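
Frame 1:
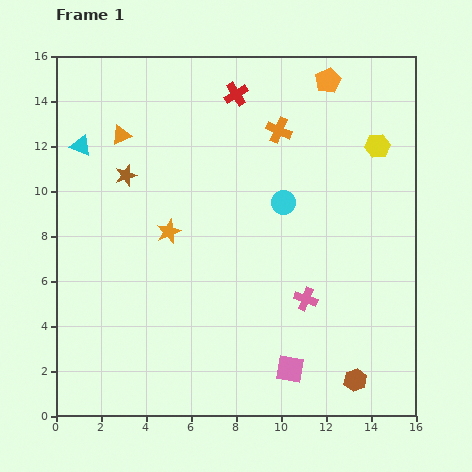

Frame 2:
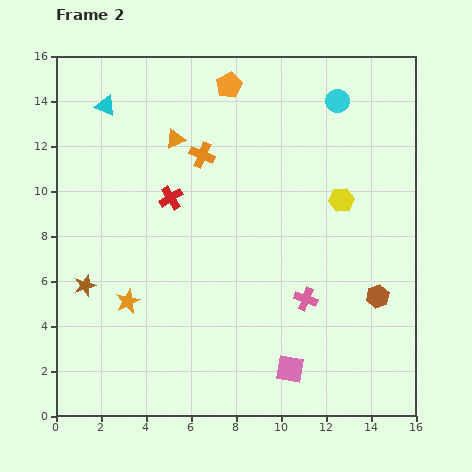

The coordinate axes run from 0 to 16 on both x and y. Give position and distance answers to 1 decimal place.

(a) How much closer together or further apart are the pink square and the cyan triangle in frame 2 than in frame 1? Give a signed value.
+0.7

Distance in frame 1: 13.6. Distance in frame 2: 14.3.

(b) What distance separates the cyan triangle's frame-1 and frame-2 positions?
2.1

The cyan triangle moved from (1.1, 12.0) to (2.2, 13.8), a distance of √(1.1² + 1.8²) ≈ 2.1.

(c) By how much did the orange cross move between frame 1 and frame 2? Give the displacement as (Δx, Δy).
(-3.4, -1.1)

The orange cross was at (9.9, 12.7) in frame 1 and (6.5, 11.6) in frame 2.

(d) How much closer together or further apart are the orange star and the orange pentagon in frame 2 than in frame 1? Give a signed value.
+0.8

Distance in frame 1: 9.8. Distance in frame 2: 10.6.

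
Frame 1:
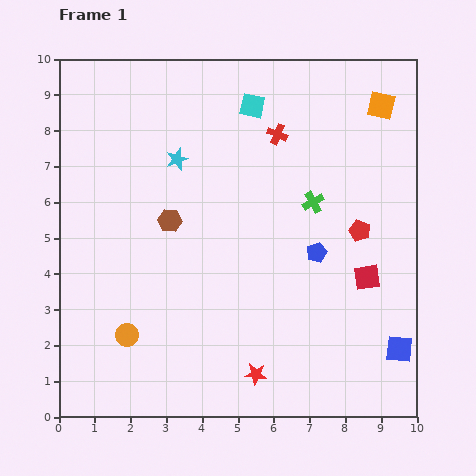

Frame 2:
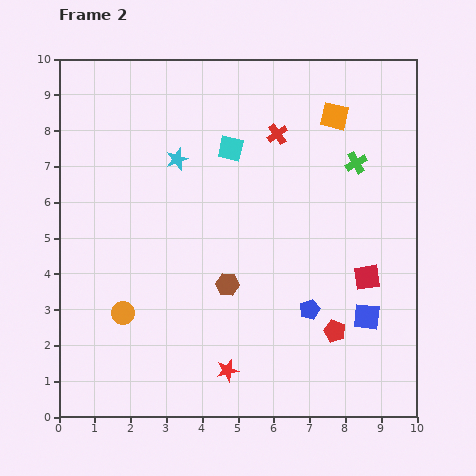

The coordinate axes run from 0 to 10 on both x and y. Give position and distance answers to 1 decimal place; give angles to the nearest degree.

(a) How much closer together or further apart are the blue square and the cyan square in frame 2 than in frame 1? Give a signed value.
-1.9

Distance in frame 1: 7.9. Distance in frame 2: 6.0.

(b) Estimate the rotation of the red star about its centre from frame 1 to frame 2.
19° counter-clockwise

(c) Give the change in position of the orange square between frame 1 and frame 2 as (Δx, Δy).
(-1.3, -0.3)

The orange square was at (9.0, 8.7) in frame 1 and (7.7, 8.4) in frame 2.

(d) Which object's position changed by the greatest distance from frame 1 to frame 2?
the red pentagon

(moved 2.9; next 2.4)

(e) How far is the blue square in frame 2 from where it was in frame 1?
1.3

The blue square moved from (9.5, 1.9) to (8.6, 2.8), a distance of √(0.9² + 0.9²) ≈ 1.3.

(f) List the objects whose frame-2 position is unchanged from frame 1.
the red cross, the red square, the cyan star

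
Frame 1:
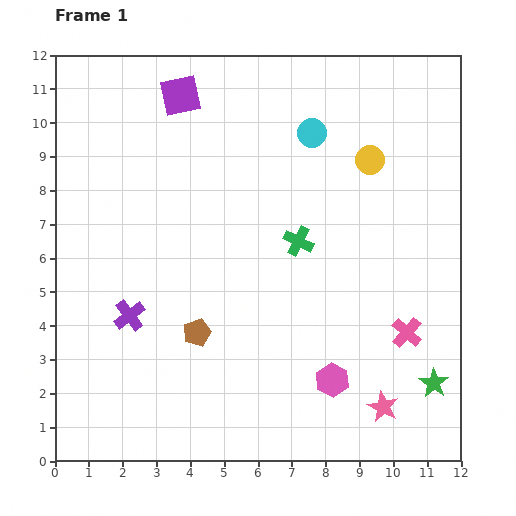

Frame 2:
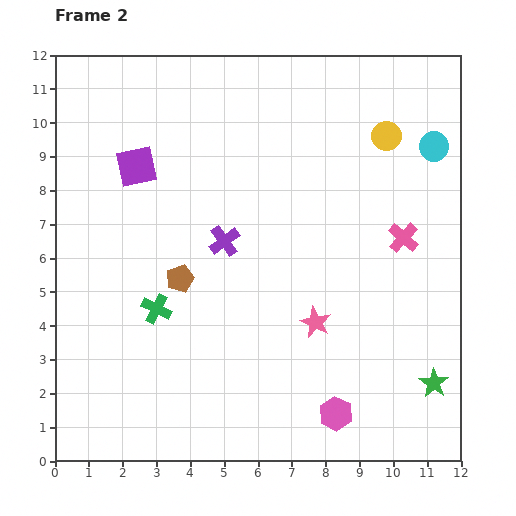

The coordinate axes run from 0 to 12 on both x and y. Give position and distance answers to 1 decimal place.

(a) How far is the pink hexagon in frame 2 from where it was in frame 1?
1.0

The pink hexagon moved from (8.2, 2.4) to (8.3, 1.4), a distance of √(0.1² + 1.0²) ≈ 1.0.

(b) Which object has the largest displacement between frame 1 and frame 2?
the green cross

(moved 4.7; next 3.6)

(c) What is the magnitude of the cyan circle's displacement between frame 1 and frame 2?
3.6

The cyan circle moved from (7.6, 9.7) to (11.2, 9.3), a distance of √(3.6² + 0.4²) ≈ 3.6.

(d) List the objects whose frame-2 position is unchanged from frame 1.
the green star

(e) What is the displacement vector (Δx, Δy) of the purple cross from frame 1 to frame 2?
(2.8, 2.2)

The purple cross was at (2.2, 4.3) in frame 1 and (5.0, 6.5) in frame 2.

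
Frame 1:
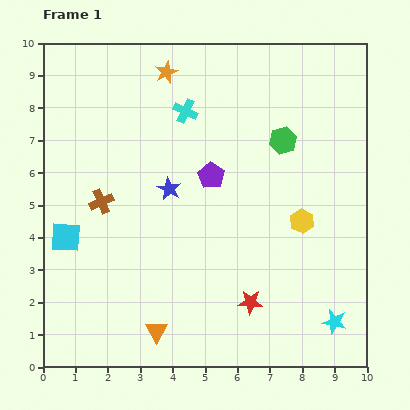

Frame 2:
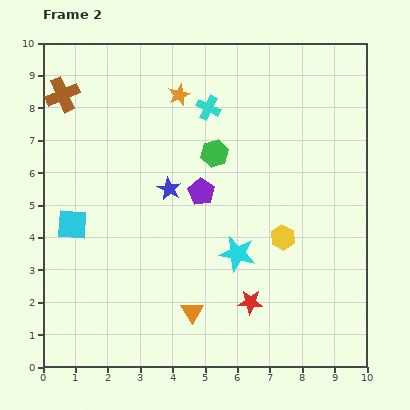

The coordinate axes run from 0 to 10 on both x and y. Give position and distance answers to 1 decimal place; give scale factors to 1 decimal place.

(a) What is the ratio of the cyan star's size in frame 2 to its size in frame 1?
1.5×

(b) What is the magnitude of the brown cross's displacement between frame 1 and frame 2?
3.5

The brown cross moved from (1.8, 5.1) to (0.6, 8.4), a distance of √(1.2² + 3.3²) ≈ 3.5.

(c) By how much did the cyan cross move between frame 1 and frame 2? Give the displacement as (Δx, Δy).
(0.7, 0.1)

The cyan cross was at (4.4, 7.9) in frame 1 and (5.1, 8.0) in frame 2.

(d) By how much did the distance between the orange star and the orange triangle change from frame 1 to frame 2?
-1.3

Distance in frame 1: 8.0. Distance in frame 2: 6.7.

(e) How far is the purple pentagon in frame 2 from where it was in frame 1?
0.6

The purple pentagon moved from (5.2, 5.9) to (4.9, 5.4), a distance of √(0.3² + 0.5²) ≈ 0.6.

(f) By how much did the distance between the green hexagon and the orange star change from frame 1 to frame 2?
-2.1

Distance in frame 1: 4.2. Distance in frame 2: 2.1.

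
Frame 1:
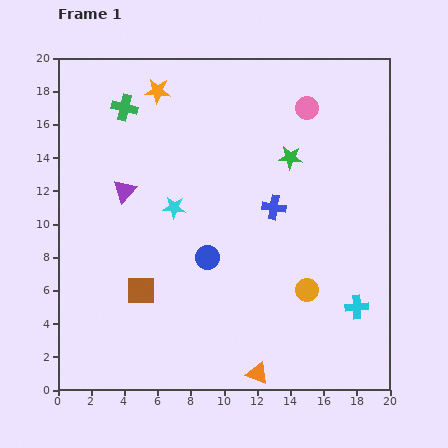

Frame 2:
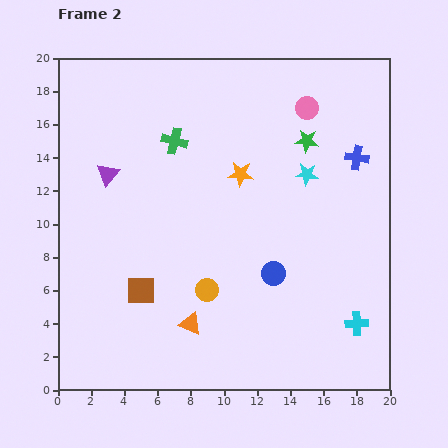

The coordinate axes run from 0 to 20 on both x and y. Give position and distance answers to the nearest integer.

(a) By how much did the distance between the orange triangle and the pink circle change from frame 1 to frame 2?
-1

Distance in frame 1: 16. Distance in frame 2: 15.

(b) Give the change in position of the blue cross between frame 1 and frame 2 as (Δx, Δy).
(5, 3)

The blue cross was at (13, 11) in frame 1 and (18, 14) in frame 2.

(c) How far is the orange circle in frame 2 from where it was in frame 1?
6

The orange circle moved from (15, 6) to (9, 6), a distance of √(6² + 0²) ≈ 6.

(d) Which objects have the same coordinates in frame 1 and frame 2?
the brown square, the pink circle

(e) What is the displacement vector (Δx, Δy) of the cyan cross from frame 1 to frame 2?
(0, -1)

The cyan cross was at (18, 5) in frame 1 and (18, 4) in frame 2.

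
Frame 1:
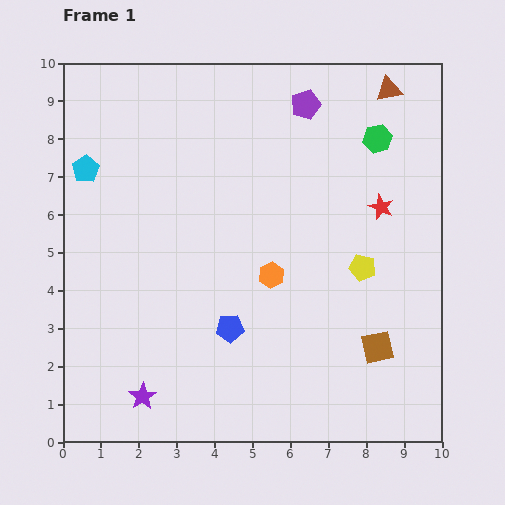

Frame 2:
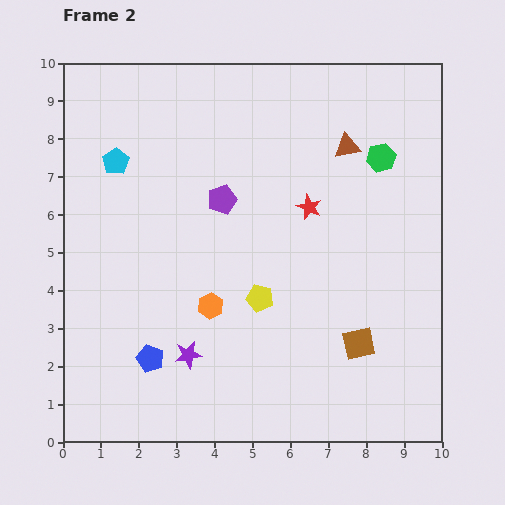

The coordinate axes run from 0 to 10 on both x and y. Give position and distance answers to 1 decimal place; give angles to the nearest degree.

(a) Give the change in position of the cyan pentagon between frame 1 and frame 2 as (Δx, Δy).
(0.8, 0.2)

The cyan pentagon was at (0.6, 7.2) in frame 1 and (1.4, 7.4) in frame 2.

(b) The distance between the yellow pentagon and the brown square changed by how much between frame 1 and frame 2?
+0.8

Distance in frame 1: 2.1. Distance in frame 2: 2.9.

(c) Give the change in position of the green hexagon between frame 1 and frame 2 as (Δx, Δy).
(0.1, -0.5)

The green hexagon was at (8.3, 8.0) in frame 1 and (8.4, 7.5) in frame 2.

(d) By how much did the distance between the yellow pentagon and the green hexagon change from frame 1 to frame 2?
+1.5

Distance in frame 1: 3.4. Distance in frame 2: 4.9.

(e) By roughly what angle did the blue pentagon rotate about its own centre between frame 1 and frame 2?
24° clockwise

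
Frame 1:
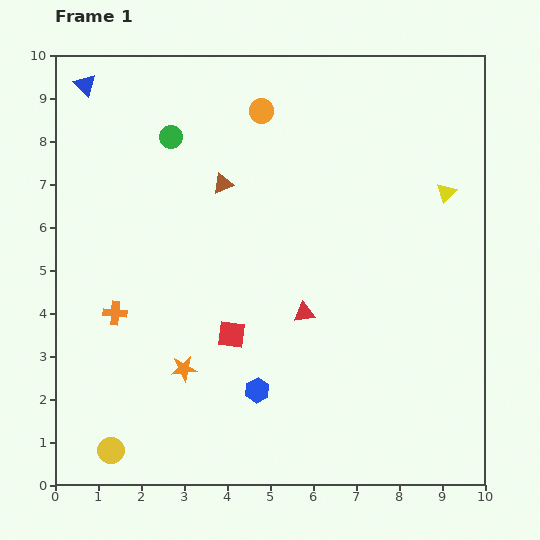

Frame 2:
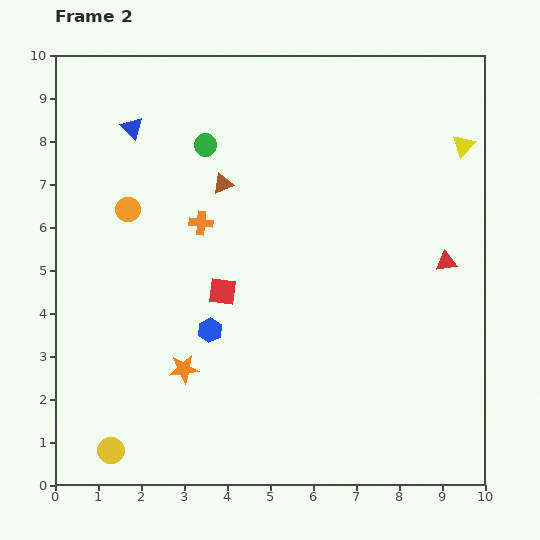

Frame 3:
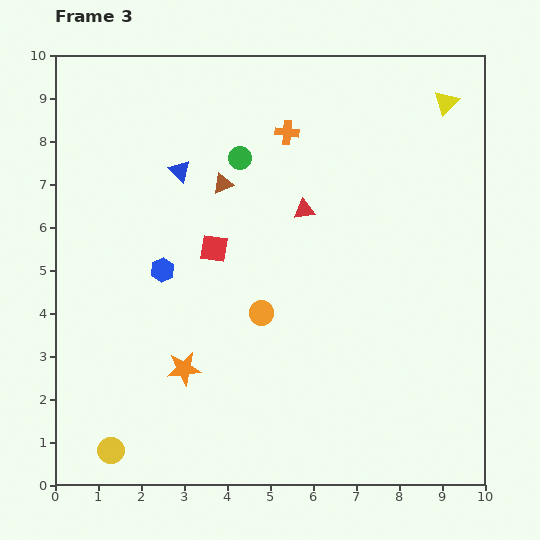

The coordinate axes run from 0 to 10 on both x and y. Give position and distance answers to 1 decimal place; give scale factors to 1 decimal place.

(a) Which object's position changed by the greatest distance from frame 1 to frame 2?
the orange circle

(moved 3.9; next 3.5)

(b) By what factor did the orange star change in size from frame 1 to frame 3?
1.3×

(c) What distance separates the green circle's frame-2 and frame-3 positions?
0.9

The green circle moved from (3.5, 7.9) to (4.3, 7.6), a distance of √(0.8² + 0.3²) ≈ 0.9.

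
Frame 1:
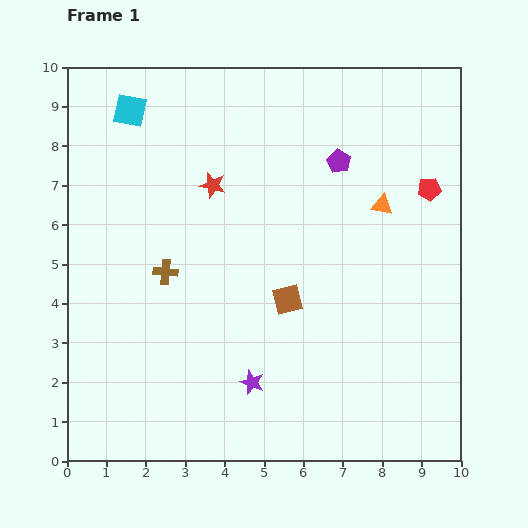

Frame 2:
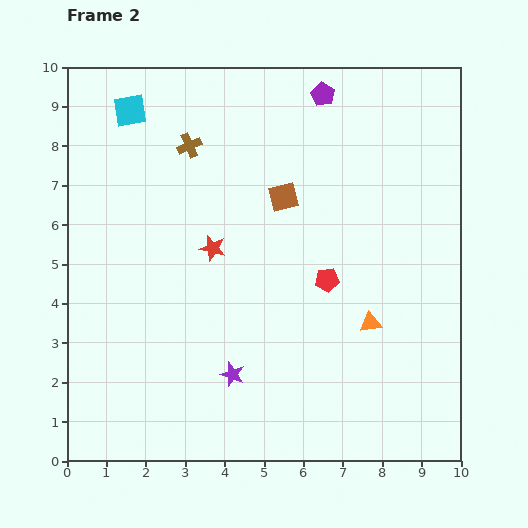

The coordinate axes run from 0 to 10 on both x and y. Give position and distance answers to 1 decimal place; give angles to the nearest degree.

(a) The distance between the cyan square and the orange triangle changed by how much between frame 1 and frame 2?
+1.3

Distance in frame 1: 6.8. Distance in frame 2: 8.1.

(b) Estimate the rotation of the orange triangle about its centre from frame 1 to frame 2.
18° counter-clockwise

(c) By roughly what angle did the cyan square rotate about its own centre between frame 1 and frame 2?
21° counter-clockwise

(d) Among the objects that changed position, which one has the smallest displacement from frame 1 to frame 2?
the purple star

(moved 0.5)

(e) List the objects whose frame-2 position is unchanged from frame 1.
the cyan square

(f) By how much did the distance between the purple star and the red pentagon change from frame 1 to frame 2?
-3.3

Distance in frame 1: 6.7. Distance in frame 2: 3.4.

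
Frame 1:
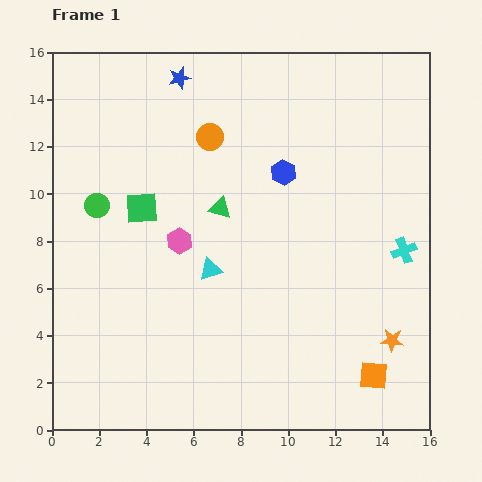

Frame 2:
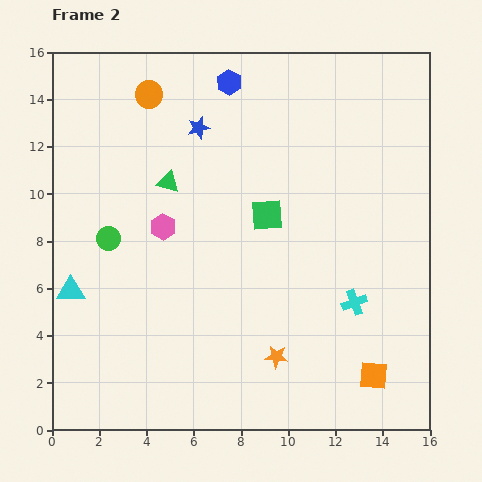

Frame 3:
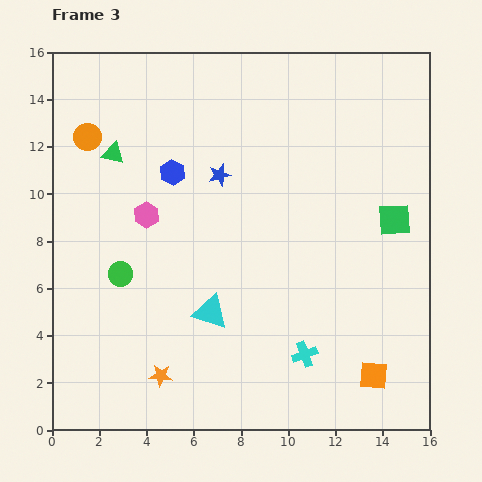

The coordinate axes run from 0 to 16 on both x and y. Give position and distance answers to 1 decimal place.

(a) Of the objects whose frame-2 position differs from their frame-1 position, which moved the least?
the pink hexagon

(moved 0.9)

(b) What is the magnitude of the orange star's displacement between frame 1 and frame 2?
4.9

The orange star moved from (14.4, 3.8) to (9.5, 3.1), a distance of √(4.9² + 0.7²) ≈ 4.9.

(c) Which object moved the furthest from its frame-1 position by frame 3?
the green square

(moved 10.7; next 9.9)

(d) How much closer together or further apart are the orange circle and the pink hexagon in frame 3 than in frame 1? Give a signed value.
-0.5

Distance in frame 1: 4.6. Distance in frame 3: 4.1.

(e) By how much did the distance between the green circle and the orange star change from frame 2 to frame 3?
-4.1

Distance in frame 2: 8.7. Distance in frame 3: 4.6.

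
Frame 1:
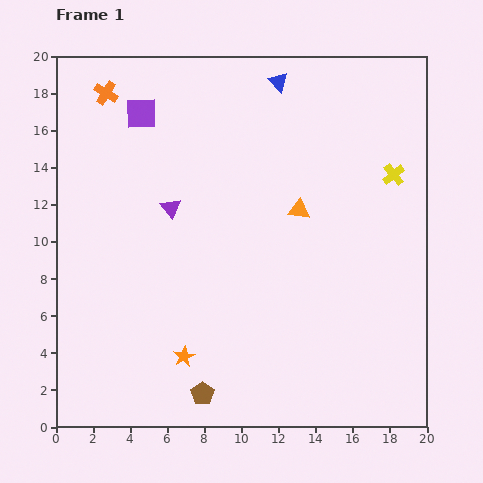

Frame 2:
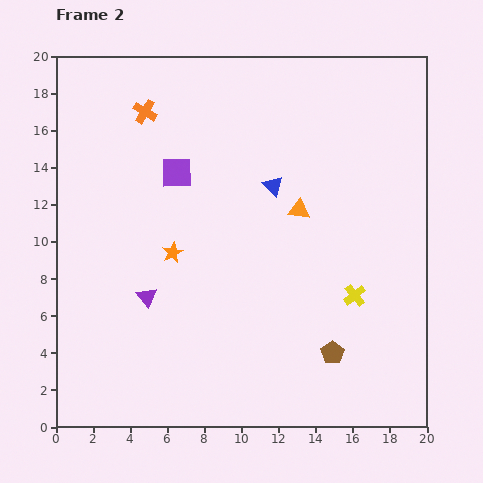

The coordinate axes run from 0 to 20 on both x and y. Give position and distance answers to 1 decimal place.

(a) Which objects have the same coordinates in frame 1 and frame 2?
the orange triangle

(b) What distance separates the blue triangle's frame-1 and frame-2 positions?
5.6

The blue triangle moved from (12.0, 18.6) to (11.7, 13.0), a distance of √(0.3² + 5.6²) ≈ 5.6.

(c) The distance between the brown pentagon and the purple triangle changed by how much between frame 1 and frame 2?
+0.3

Distance in frame 1: 10.1. Distance in frame 2: 10.4.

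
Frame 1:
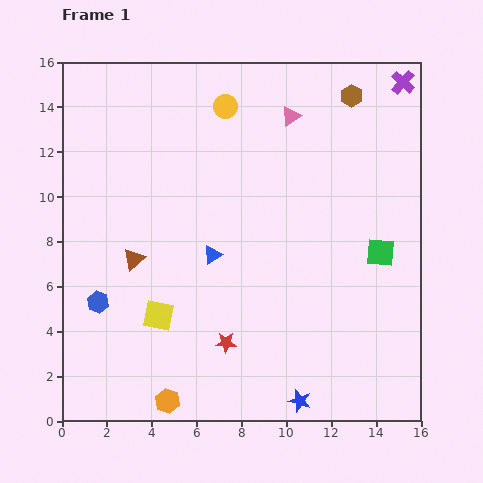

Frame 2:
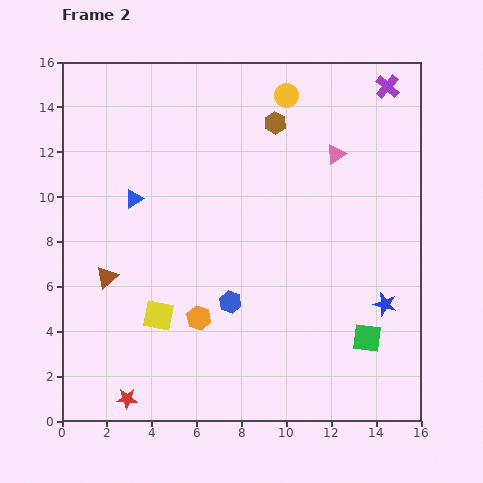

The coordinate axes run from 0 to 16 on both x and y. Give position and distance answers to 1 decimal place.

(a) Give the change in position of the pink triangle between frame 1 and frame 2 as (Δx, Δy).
(2.0, -1.7)

The pink triangle was at (10.2, 13.6) in frame 1 and (12.2, 11.9) in frame 2.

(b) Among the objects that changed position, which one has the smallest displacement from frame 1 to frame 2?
the purple cross

(moved 0.7)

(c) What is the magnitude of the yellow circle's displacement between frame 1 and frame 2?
2.7

The yellow circle moved from (7.3, 14.0) to (10.0, 14.5), a distance of √(2.7² + 0.5²) ≈ 2.7.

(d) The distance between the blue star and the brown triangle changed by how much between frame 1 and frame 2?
+2.8

Distance in frame 1: 9.7. Distance in frame 2: 12.5.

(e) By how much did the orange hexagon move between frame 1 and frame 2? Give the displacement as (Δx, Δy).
(1.4, 3.7)

The orange hexagon was at (4.7, 0.9) in frame 1 and (6.1, 4.6) in frame 2.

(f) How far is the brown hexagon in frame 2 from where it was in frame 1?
3.6

The brown hexagon moved from (12.9, 14.5) to (9.5, 13.3), a distance of √(3.4² + 1.2²) ≈ 3.6.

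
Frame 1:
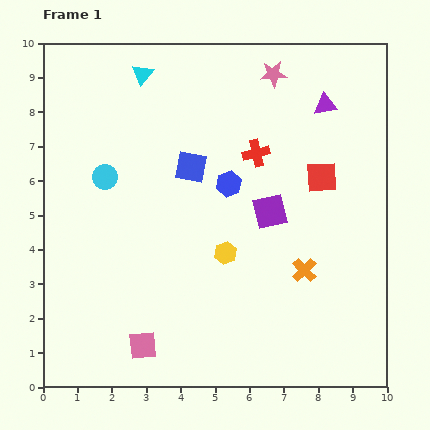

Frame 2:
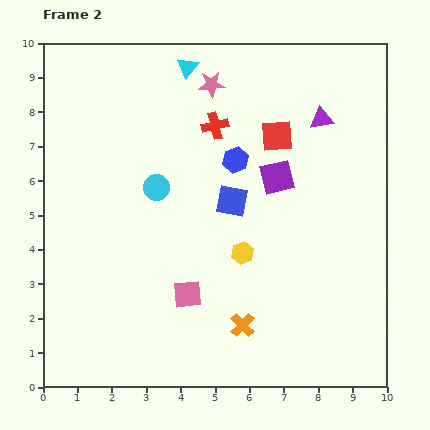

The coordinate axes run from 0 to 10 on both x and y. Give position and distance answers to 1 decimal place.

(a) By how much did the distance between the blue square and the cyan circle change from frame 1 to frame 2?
-0.3

Distance in frame 1: 2.5. Distance in frame 2: 2.2.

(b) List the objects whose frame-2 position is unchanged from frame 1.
none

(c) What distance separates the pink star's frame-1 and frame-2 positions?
1.8

The pink star moved from (6.7, 9.1) to (4.9, 8.8), a distance of √(1.8² + 0.3²) ≈ 1.8.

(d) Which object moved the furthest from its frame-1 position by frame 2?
the orange cross

(moved 2.4; next 2.0)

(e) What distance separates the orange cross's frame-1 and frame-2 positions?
2.4

The orange cross moved from (7.6, 3.4) to (5.8, 1.8), a distance of √(1.8² + 1.6²) ≈ 2.4.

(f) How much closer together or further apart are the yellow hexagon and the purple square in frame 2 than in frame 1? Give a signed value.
+0.6

Distance in frame 1: 1.8. Distance in frame 2: 2.4.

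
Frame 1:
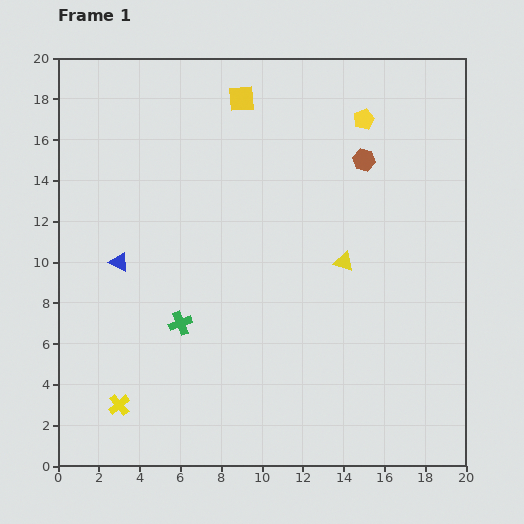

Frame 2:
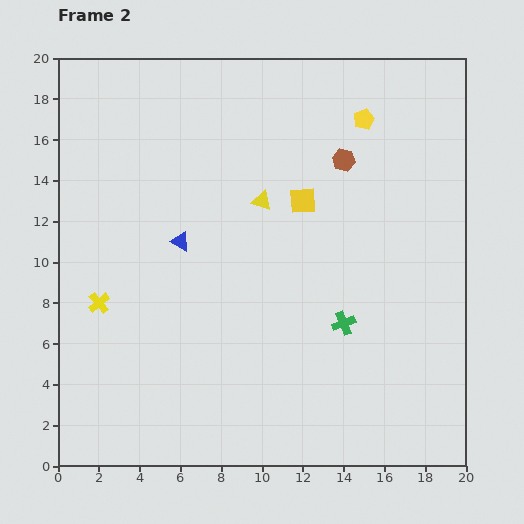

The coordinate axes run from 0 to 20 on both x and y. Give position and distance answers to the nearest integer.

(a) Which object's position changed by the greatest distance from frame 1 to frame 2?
the green cross

(moved 8; next 6)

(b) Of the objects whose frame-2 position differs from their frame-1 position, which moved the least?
the brown hexagon

(moved 1)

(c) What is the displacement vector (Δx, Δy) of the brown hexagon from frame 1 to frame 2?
(-1, 0)

The brown hexagon was at (15, 15) in frame 1 and (14, 15) in frame 2.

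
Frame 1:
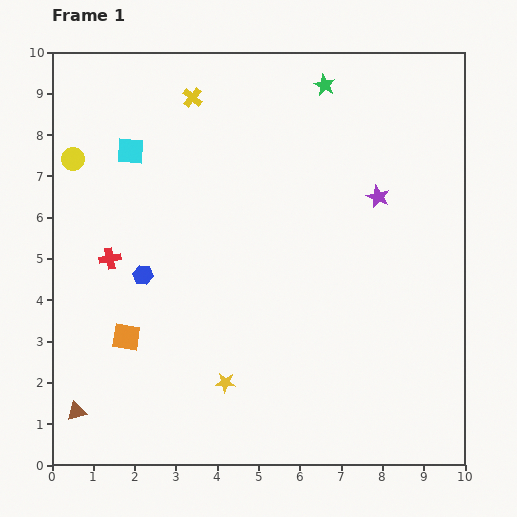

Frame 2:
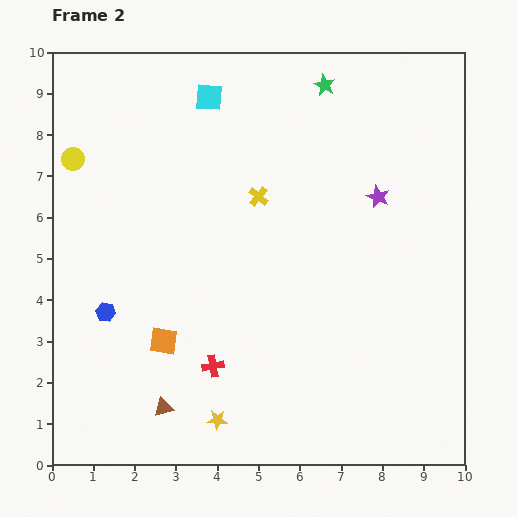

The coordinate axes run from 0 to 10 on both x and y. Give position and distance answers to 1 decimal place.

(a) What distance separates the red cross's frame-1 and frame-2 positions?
3.6

The red cross moved from (1.4, 5.0) to (3.9, 2.4), a distance of √(2.5² + 2.6²) ≈ 3.6.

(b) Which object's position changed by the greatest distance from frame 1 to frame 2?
the red cross

(moved 3.6; next 2.9)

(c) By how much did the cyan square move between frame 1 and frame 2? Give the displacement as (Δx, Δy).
(1.9, 1.3)

The cyan square was at (1.9, 7.6) in frame 1 and (3.8, 8.9) in frame 2.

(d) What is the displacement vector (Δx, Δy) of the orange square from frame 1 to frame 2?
(0.9, -0.1)

The orange square was at (1.8, 3.1) in frame 1 and (2.7, 3.0) in frame 2.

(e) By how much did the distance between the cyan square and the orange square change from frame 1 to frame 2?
+1.5

Distance in frame 1: 4.5. Distance in frame 2: 6.0.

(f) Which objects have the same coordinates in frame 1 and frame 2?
the green star, the yellow circle, the purple star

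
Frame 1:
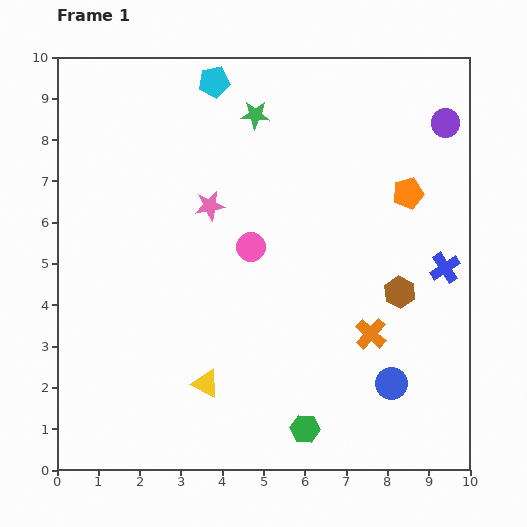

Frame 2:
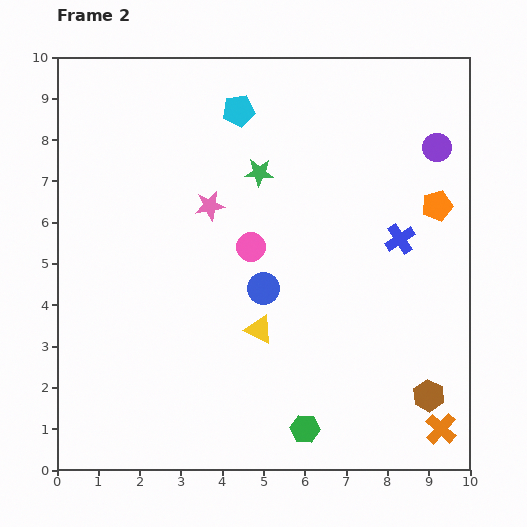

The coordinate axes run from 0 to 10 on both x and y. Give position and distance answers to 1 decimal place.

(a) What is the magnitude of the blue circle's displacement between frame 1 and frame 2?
3.9

The blue circle moved from (8.1, 2.1) to (5.0, 4.4), a distance of √(3.1² + 2.3²) ≈ 3.9.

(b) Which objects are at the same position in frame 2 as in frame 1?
the pink star, the green hexagon, the pink circle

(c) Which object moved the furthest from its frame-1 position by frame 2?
the blue circle

(moved 3.9; next 2.9)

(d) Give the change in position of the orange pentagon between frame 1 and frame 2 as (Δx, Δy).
(0.7, -0.3)

The orange pentagon was at (8.5, 6.7) in frame 1 and (9.2, 6.4) in frame 2.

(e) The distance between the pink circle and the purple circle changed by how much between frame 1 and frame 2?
-0.5

Distance in frame 1: 5.6. Distance in frame 2: 5.1.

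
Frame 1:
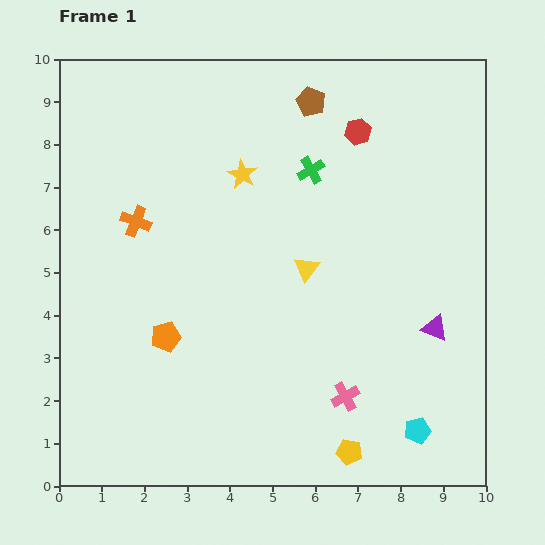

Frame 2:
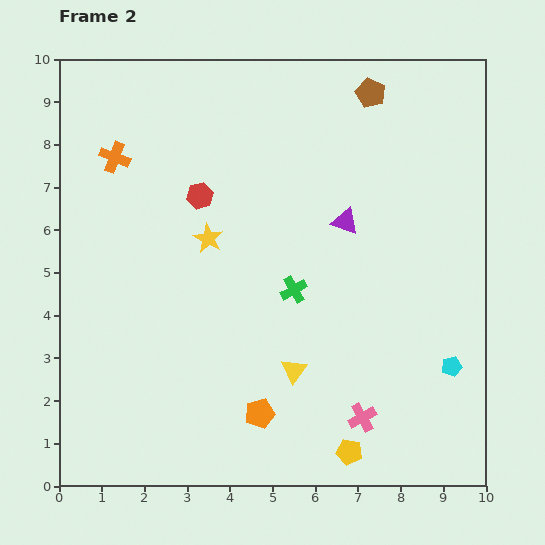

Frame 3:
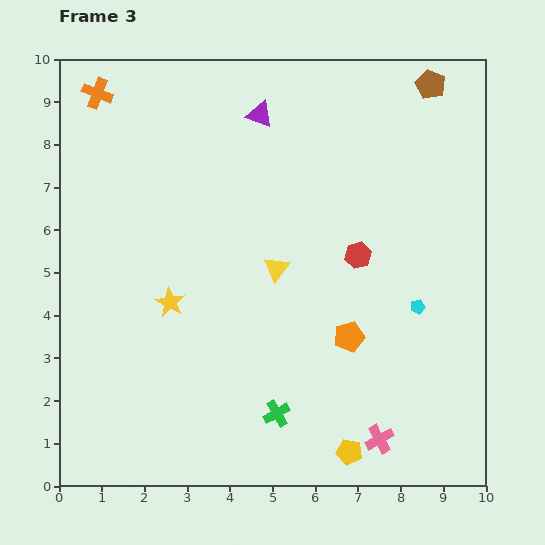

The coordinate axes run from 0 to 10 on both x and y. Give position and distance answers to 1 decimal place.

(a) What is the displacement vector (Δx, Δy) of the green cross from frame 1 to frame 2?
(-0.4, -2.8)

The green cross was at (5.9, 7.4) in frame 1 and (5.5, 4.6) in frame 2.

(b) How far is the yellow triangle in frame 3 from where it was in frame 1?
0.7

The yellow triangle moved from (5.8, 5.1) to (5.1, 5.1), a distance of √(0.7² + 0.0²) ≈ 0.7.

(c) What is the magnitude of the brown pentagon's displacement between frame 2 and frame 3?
1.4

The brown pentagon moved from (7.3, 9.2) to (8.7, 9.4), a distance of √(1.4² + 0.2²) ≈ 1.4.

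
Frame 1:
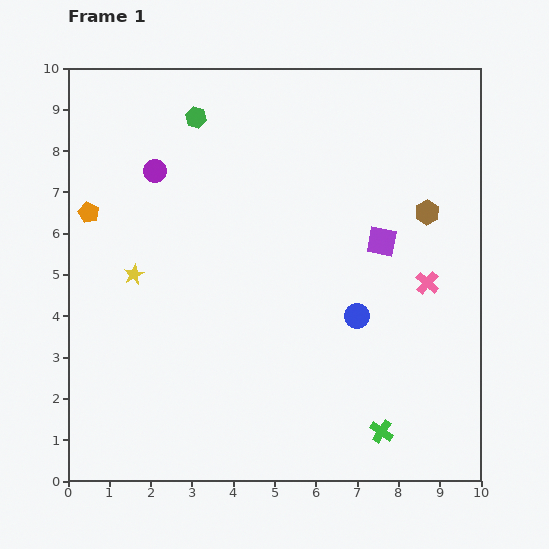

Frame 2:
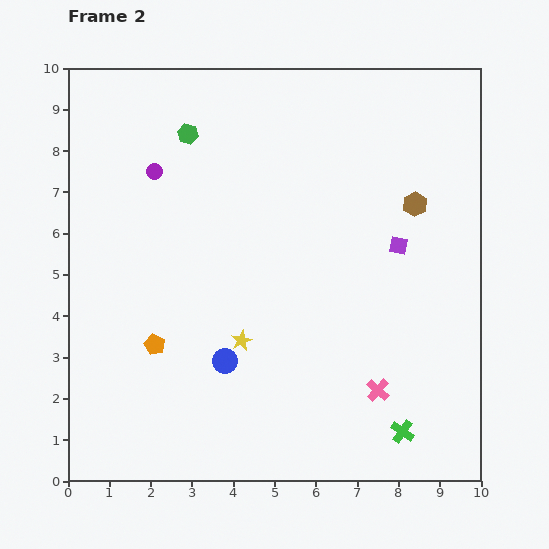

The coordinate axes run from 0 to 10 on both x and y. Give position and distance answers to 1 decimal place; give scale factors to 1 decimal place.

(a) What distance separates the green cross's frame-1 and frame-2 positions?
0.5

The green cross moved from (7.6, 1.2) to (8.1, 1.2), a distance of √(0.5² + 0.0²) ≈ 0.5.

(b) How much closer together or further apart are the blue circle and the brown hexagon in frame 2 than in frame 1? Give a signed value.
+3.0

Distance in frame 1: 3.0. Distance in frame 2: 6.0.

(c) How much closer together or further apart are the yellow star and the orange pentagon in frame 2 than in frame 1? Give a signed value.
+0.2

Distance in frame 1: 1.9. Distance in frame 2: 2.1.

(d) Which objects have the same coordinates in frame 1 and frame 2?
the purple circle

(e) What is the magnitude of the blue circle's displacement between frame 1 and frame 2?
3.4

The blue circle moved from (7.0, 4.0) to (3.8, 2.9), a distance of √(3.2² + 1.1²) ≈ 3.4.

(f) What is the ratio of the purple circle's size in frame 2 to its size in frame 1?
0.7×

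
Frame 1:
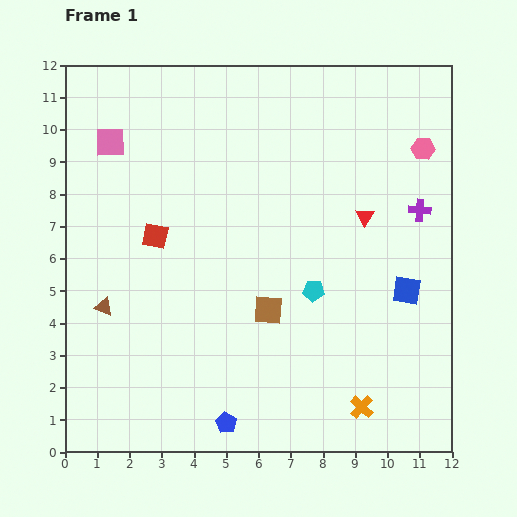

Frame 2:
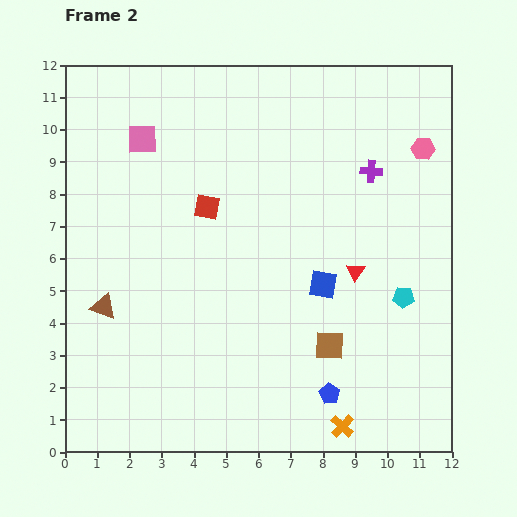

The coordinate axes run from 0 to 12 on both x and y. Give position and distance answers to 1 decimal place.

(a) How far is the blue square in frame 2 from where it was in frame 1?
2.6

The blue square moved from (10.6, 5.0) to (8.0, 5.2), a distance of √(2.6² + 0.2²) ≈ 2.6.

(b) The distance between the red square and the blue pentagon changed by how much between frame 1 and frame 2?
+0.7

Distance in frame 1: 6.2. Distance in frame 2: 6.9.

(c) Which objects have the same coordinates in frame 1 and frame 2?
the brown triangle, the pink hexagon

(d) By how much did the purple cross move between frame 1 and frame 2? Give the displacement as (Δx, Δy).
(-1.5, 1.2)

The purple cross was at (11.0, 7.5) in frame 1 and (9.5, 8.7) in frame 2.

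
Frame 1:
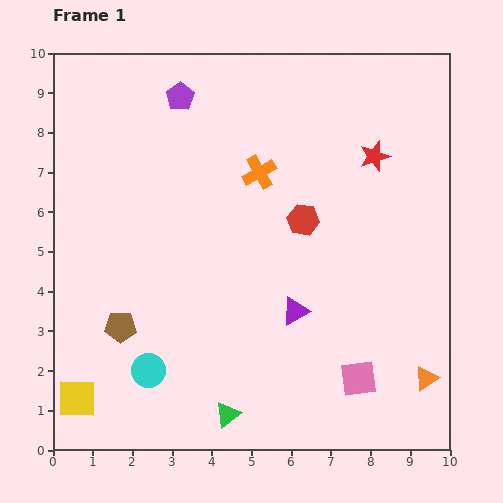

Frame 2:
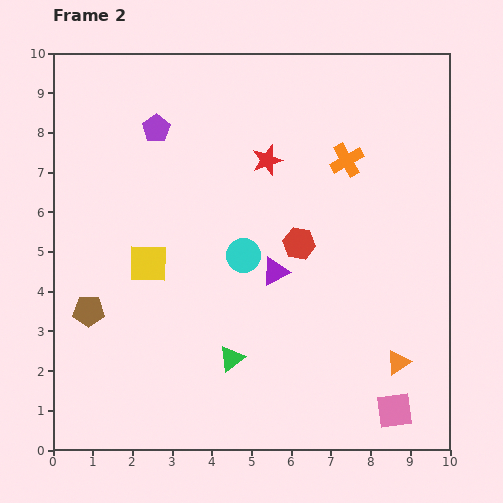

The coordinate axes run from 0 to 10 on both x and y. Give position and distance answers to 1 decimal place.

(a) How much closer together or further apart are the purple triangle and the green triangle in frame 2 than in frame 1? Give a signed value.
-0.6

Distance in frame 1: 3.1. Distance in frame 2: 2.5.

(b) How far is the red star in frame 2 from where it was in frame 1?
2.7

The red star moved from (8.1, 7.4) to (5.4, 7.3), a distance of √(2.7² + 0.1²) ≈ 2.7.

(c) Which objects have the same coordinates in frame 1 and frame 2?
none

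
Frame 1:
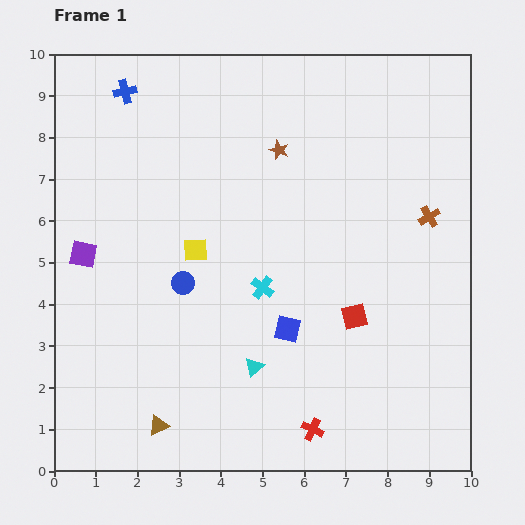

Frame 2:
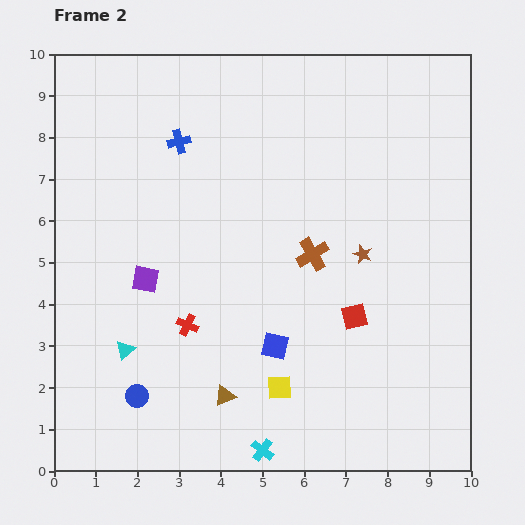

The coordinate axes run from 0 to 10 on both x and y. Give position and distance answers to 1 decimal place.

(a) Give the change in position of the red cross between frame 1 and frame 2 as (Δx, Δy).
(-3.0, 2.5)

The red cross was at (6.2, 1.0) in frame 1 and (3.2, 3.5) in frame 2.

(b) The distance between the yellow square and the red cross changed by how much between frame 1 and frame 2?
-2.4

Distance in frame 1: 5.1. Distance in frame 2: 2.7.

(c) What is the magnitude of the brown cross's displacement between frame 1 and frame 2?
2.9

The brown cross moved from (9.0, 6.1) to (6.2, 5.2), a distance of √(2.8² + 0.9²) ≈ 2.9.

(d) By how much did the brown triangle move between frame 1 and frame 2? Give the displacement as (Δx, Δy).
(1.6, 0.7)

The brown triangle was at (2.5, 1.1) in frame 1 and (4.1, 1.8) in frame 2.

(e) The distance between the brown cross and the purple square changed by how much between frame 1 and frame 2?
-4.3

Distance in frame 1: 8.3. Distance in frame 2: 4.0.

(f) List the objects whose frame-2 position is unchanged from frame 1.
the red square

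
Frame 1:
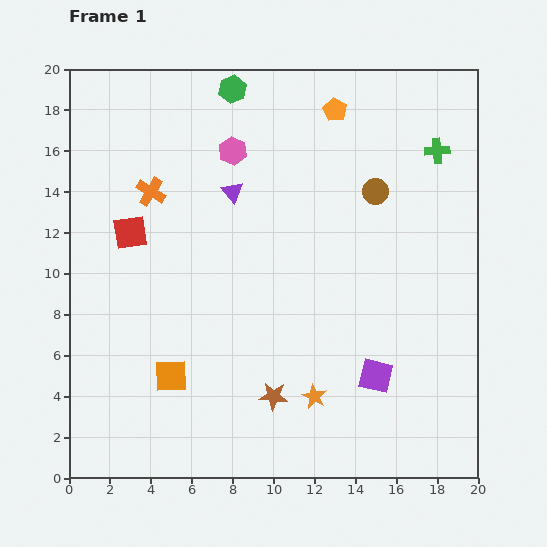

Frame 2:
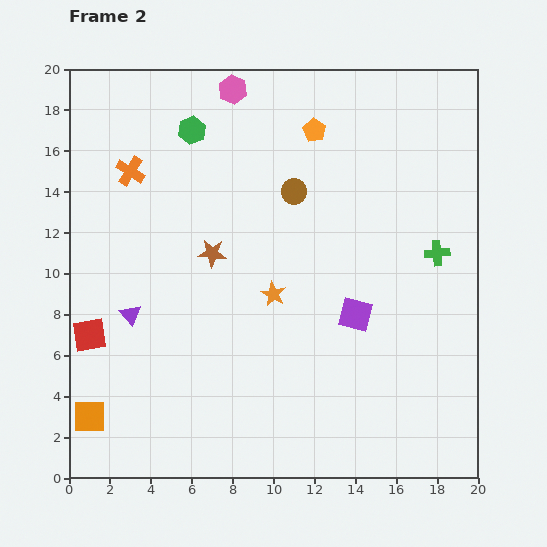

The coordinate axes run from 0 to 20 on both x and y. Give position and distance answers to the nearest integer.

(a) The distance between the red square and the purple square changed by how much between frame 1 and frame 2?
-1

Distance in frame 1: 14. Distance in frame 2: 13.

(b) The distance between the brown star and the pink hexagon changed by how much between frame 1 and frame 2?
-4

Distance in frame 1: 12. Distance in frame 2: 8.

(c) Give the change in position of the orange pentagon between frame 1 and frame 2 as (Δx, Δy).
(-1, -1)

The orange pentagon was at (13, 18) in frame 1 and (12, 17) in frame 2.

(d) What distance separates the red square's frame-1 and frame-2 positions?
5

The red square moved from (3, 12) to (1, 7), a distance of √(2² + 5²) ≈ 5.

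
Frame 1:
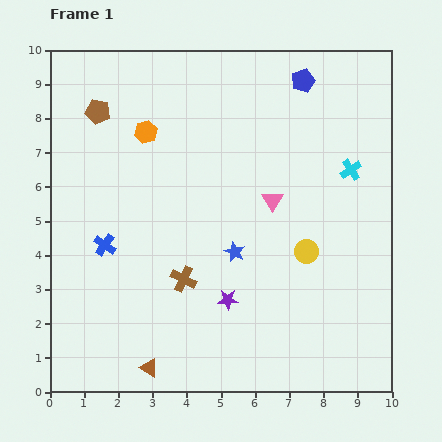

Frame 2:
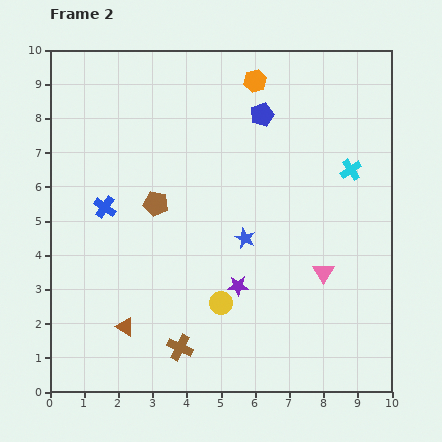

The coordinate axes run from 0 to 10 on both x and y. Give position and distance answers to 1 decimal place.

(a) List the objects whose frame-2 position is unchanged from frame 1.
the cyan cross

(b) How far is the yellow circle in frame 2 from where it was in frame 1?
2.9

The yellow circle moved from (7.5, 4.1) to (5.0, 2.6), a distance of √(2.5² + 1.5²) ≈ 2.9.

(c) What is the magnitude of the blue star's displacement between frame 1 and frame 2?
0.5

The blue star moved from (5.4, 4.1) to (5.7, 4.5), a distance of √(0.3² + 0.4²) ≈ 0.5.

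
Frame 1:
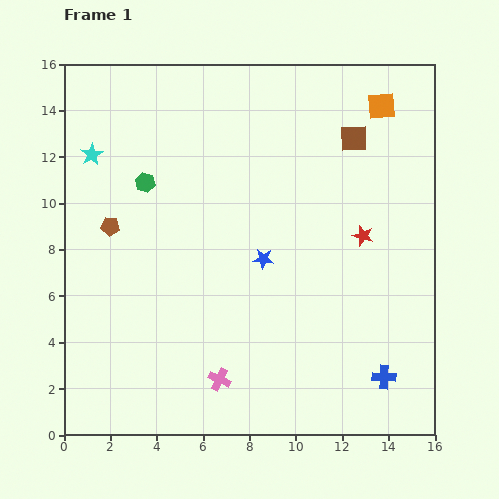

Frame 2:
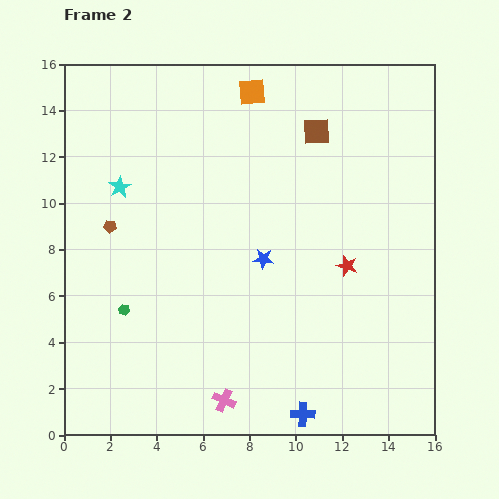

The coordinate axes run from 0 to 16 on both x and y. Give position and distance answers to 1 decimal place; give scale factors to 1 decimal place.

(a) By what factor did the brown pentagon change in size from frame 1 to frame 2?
0.7×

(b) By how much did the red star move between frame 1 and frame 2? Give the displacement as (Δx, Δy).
(-0.7, -1.3)

The red star was at (12.9, 8.6) in frame 1 and (12.2, 7.3) in frame 2.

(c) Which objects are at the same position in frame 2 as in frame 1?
the blue star, the brown pentagon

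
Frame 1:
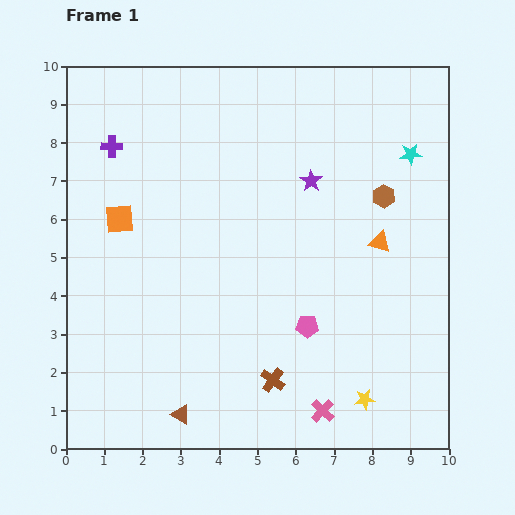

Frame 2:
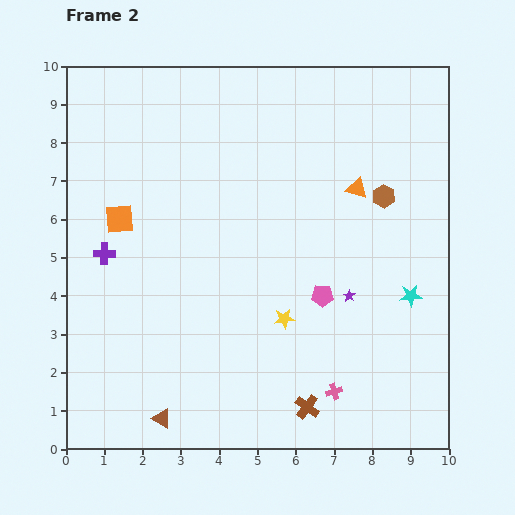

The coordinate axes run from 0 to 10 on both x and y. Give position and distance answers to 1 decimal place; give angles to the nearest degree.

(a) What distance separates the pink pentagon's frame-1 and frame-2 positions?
0.9

The pink pentagon moved from (6.3, 3.2) to (6.7, 4.0), a distance of √(0.4² + 0.8²) ≈ 0.9.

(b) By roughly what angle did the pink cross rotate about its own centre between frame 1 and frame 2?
30° clockwise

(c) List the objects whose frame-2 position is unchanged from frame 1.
the brown hexagon, the orange square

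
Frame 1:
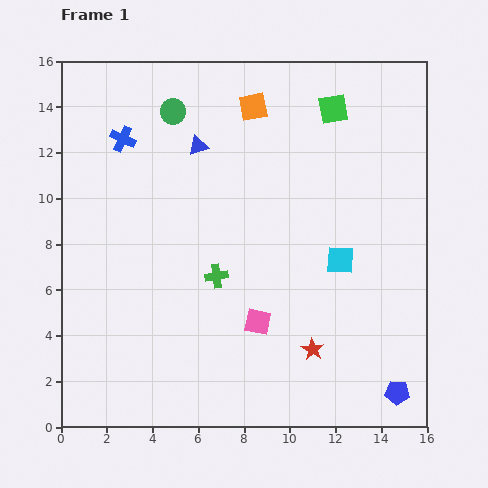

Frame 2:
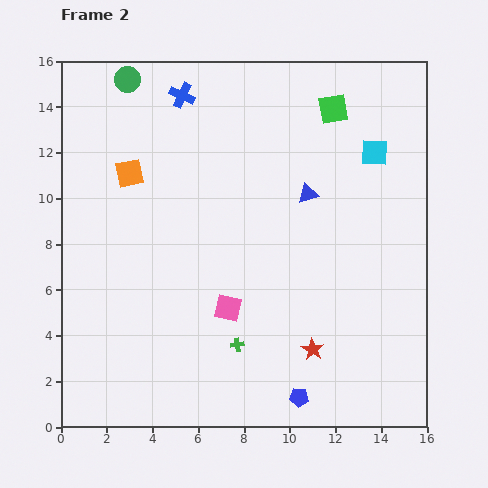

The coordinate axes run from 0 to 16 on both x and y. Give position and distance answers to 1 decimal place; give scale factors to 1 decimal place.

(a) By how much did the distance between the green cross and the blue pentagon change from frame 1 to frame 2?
-5.9

Distance in frame 1: 9.4. Distance in frame 2: 3.5.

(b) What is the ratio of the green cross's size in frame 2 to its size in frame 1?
0.6×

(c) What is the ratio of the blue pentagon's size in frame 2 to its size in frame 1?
0.8×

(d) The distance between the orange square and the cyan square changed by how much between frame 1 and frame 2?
+3.0

Distance in frame 1: 7.7. Distance in frame 2: 10.7.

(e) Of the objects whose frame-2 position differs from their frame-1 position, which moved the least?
the pink square

(moved 1.4)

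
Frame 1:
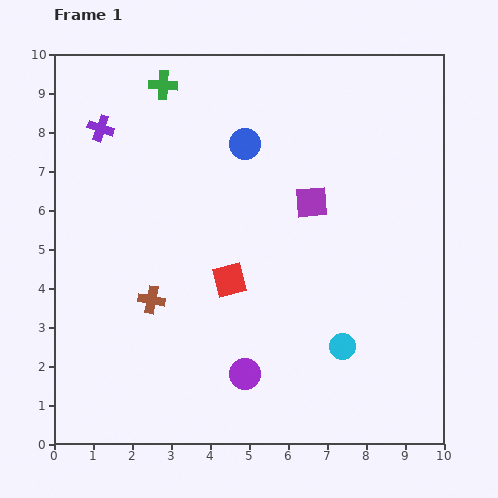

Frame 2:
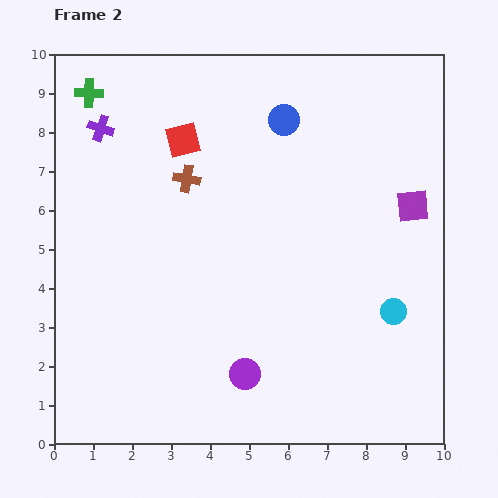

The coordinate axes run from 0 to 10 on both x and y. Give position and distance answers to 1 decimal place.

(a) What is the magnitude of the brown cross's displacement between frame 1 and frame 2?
3.2

The brown cross moved from (2.5, 3.7) to (3.4, 6.8), a distance of √(0.9² + 3.1²) ≈ 3.2.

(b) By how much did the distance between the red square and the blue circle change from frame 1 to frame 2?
-0.9

Distance in frame 1: 3.5. Distance in frame 2: 2.6.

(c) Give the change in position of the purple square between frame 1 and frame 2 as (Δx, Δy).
(2.6, -0.1)

The purple square was at (6.6, 6.2) in frame 1 and (9.2, 6.1) in frame 2.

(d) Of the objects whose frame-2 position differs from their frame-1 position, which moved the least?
the blue circle

(moved 1.2)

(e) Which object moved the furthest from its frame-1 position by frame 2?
the red square

(moved 3.8; next 3.2)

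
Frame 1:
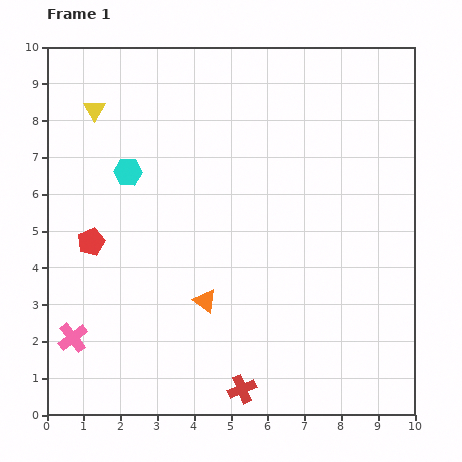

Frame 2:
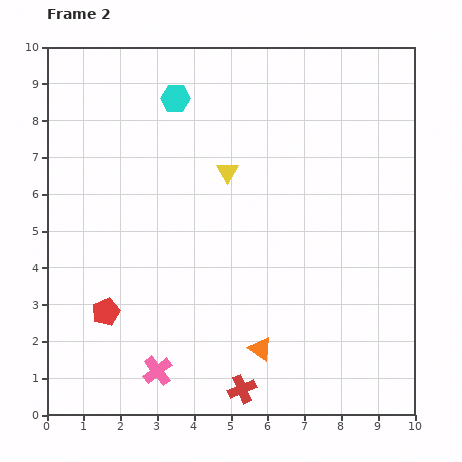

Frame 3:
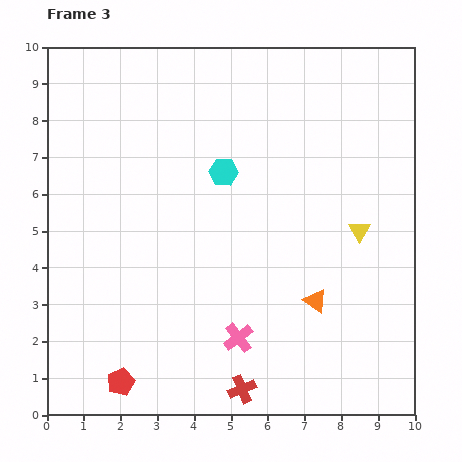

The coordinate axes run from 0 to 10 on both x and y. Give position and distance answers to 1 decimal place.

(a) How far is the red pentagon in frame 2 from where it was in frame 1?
1.9

The red pentagon moved from (1.2, 4.7) to (1.6, 2.8), a distance of √(0.4² + 1.9²) ≈ 1.9.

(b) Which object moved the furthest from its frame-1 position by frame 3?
the yellow triangle

(moved 7.9; next 4.5)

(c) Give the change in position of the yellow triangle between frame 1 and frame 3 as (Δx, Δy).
(7.2, -3.3)

The yellow triangle was at (1.3, 8.3) in frame 1 and (8.5, 5.0) in frame 3.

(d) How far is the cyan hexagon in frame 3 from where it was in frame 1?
2.6

The cyan hexagon moved from (2.2, 6.6) to (4.8, 6.6), a distance of √(2.6² + 0.0²) ≈ 2.6.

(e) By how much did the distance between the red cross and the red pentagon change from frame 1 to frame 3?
-2.4

Distance in frame 1: 5.7. Distance in frame 3: 3.3.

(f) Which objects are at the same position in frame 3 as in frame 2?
the red cross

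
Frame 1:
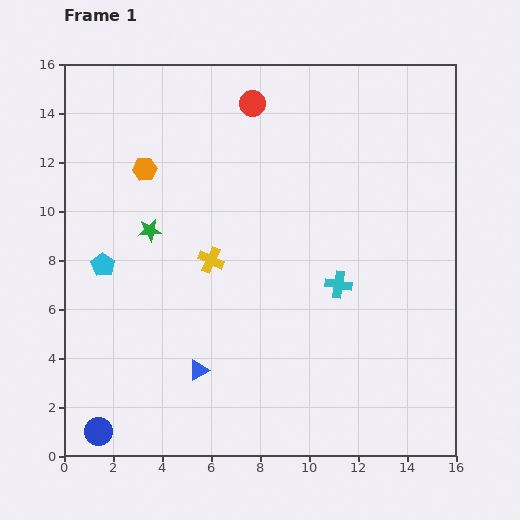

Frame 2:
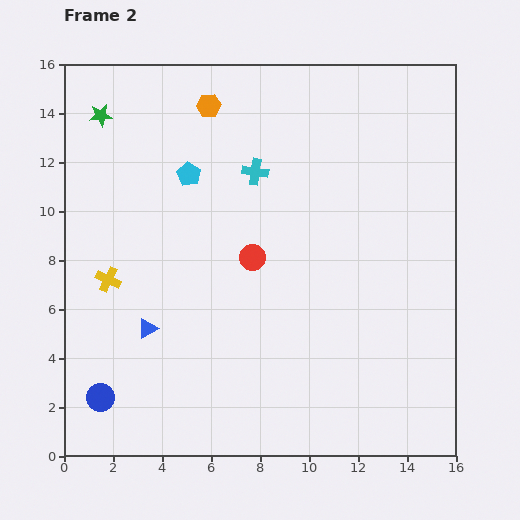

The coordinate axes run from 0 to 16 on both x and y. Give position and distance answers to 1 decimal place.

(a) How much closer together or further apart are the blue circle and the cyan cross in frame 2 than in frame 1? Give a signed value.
-0.3

Distance in frame 1: 11.5. Distance in frame 2: 11.2.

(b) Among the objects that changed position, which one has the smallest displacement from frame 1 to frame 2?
the blue circle

(moved 1.4)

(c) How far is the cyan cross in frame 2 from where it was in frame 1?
5.7

The cyan cross moved from (11.2, 7.0) to (7.8, 11.6), a distance of √(3.4² + 4.6²) ≈ 5.7.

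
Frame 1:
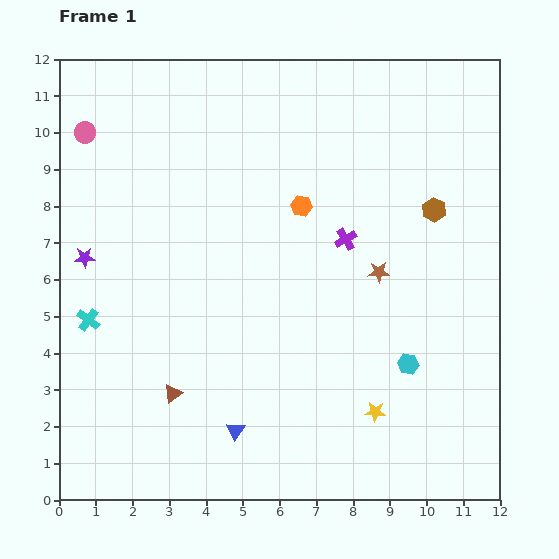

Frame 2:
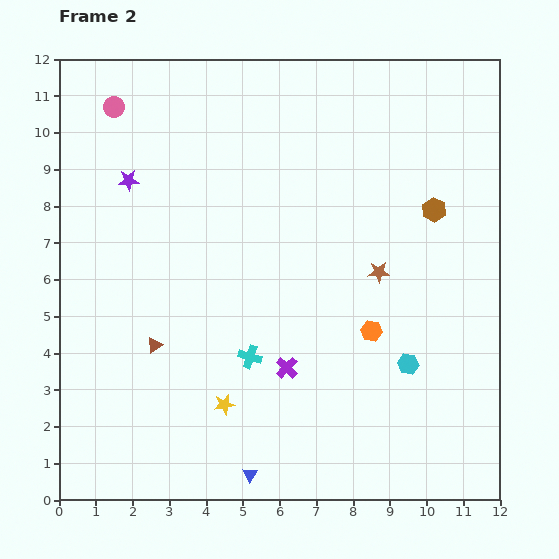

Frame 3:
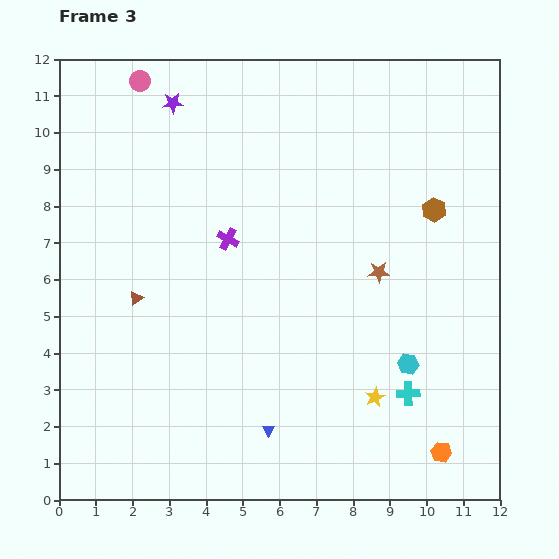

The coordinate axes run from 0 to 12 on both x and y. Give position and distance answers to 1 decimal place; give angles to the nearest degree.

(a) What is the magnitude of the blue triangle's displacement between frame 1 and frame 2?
1.3

The blue triangle moved from (4.8, 1.9) to (5.2, 0.7), a distance of √(0.4² + 1.2²) ≈ 1.3.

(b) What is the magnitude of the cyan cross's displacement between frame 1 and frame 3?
8.9

The cyan cross moved from (0.8, 4.9) to (9.5, 2.9), a distance of √(8.7² + 2.0²) ≈ 8.9.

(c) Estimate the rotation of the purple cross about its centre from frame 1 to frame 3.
31° counter-clockwise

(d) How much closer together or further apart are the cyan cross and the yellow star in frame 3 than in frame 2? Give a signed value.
-0.6

Distance in frame 2: 1.5. Distance in frame 3: 0.9.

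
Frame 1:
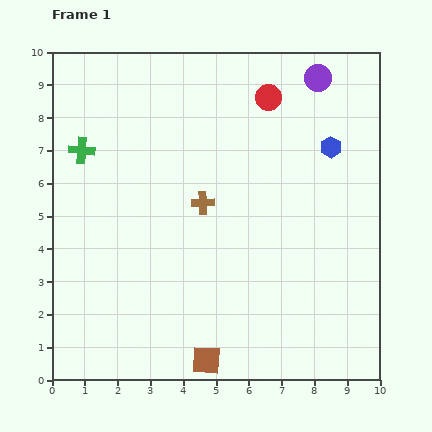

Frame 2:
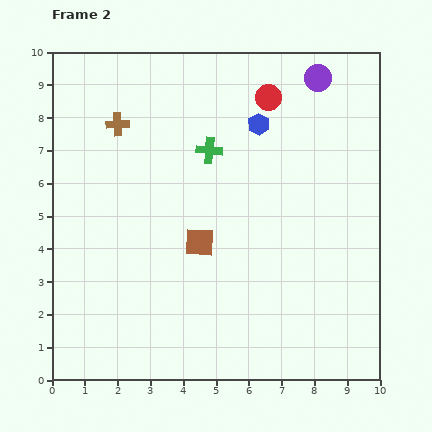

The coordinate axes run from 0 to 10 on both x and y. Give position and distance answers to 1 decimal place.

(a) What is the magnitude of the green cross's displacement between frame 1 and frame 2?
3.9

The green cross moved from (0.9, 7.0) to (4.8, 7.0), a distance of √(3.9² + 0.0²) ≈ 3.9.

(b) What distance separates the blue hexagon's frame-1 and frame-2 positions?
2.3

The blue hexagon moved from (8.5, 7.1) to (6.3, 7.8), a distance of √(2.2² + 0.7²) ≈ 2.3.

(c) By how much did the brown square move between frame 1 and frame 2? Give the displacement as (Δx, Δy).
(-0.2, 3.6)

The brown square was at (4.7, 0.6) in frame 1 and (4.5, 4.2) in frame 2.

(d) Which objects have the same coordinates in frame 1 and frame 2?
the red circle, the purple circle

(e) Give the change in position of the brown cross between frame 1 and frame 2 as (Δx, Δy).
(-2.6, 2.4)

The brown cross was at (4.6, 5.4) in frame 1 and (2.0, 7.8) in frame 2.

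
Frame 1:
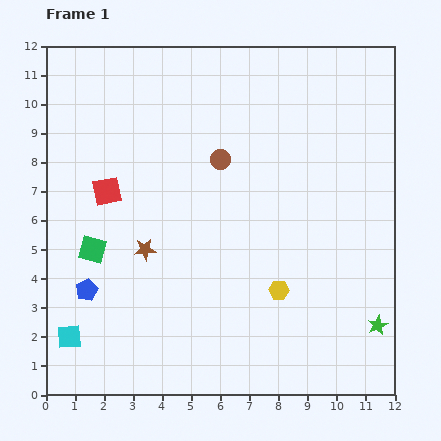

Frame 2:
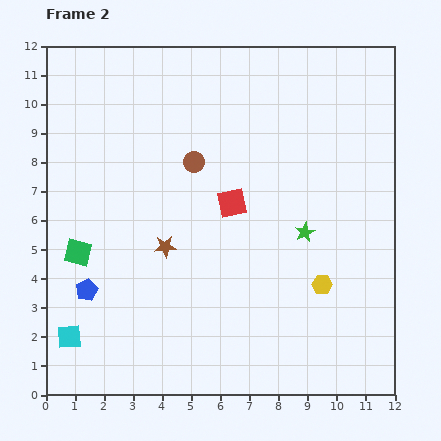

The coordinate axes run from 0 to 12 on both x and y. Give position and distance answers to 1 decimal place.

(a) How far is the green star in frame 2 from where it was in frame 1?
4.1

The green star moved from (11.4, 2.4) to (8.9, 5.6), a distance of √(2.5² + 3.2²) ≈ 4.1.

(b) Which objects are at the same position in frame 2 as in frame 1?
the cyan square, the blue pentagon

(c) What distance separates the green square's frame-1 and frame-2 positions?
0.5

The green square moved from (1.6, 5.0) to (1.1, 4.9), a distance of √(0.5² + 0.1²) ≈ 0.5.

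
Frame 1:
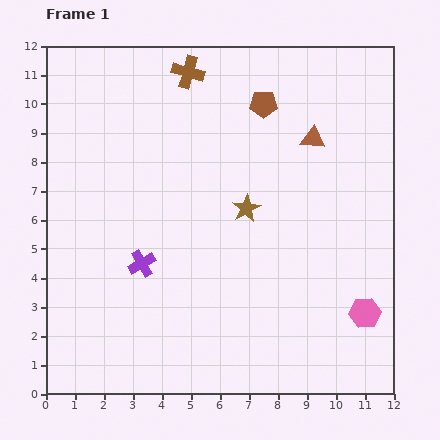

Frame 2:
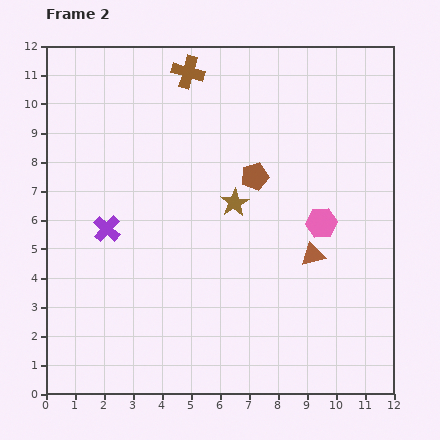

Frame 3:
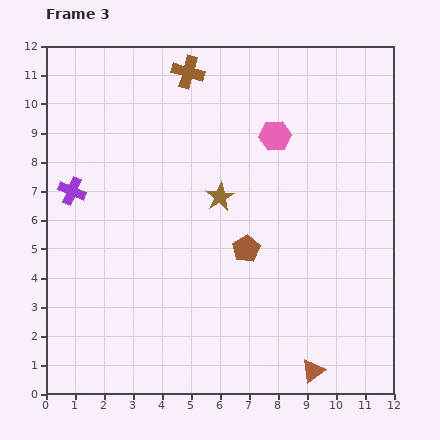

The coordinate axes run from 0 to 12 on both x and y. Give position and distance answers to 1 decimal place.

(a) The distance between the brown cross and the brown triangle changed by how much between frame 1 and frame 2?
+2.7

Distance in frame 1: 4.9. Distance in frame 2: 7.6.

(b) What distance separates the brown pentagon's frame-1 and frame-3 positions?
5.0

The brown pentagon moved from (7.5, 10.0) to (6.9, 5.0), a distance of √(0.6² + 5.0²) ≈ 5.0.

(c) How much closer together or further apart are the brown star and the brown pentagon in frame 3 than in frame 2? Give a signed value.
+0.9

Distance in frame 2: 1.1. Distance in frame 3: 2.0.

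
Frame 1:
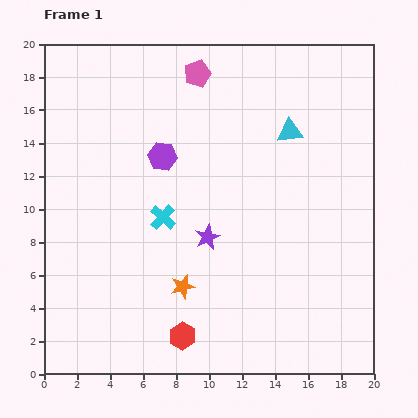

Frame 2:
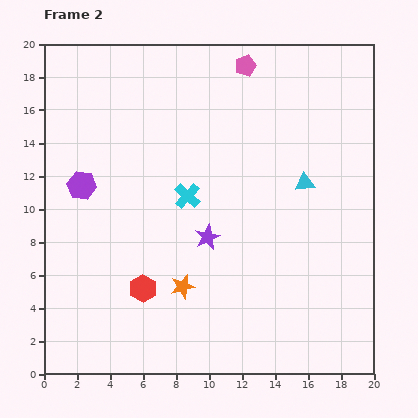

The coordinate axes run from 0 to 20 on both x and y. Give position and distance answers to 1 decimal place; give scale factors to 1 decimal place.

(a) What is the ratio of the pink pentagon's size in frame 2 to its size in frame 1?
0.8×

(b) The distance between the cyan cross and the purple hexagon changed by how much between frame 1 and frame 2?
+2.7

Distance in frame 1: 3.7. Distance in frame 2: 6.4.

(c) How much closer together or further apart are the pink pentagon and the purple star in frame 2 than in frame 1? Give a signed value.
+0.8

Distance in frame 1: 9.9. Distance in frame 2: 10.7.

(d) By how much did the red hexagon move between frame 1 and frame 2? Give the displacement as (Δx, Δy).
(-2.4, 2.9)

The red hexagon was at (8.4, 2.3) in frame 1 and (6.0, 5.2) in frame 2.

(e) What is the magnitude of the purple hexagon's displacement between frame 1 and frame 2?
5.2

The purple hexagon moved from (7.2, 13.2) to (2.3, 11.4), a distance of √(4.9² + 1.8²) ≈ 5.2.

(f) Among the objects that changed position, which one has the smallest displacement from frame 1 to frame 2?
the cyan cross

(moved 2.0)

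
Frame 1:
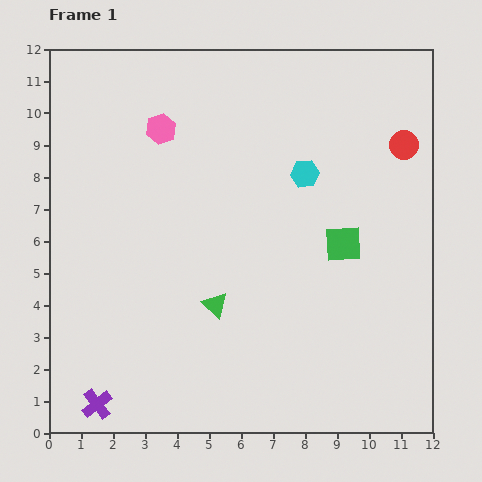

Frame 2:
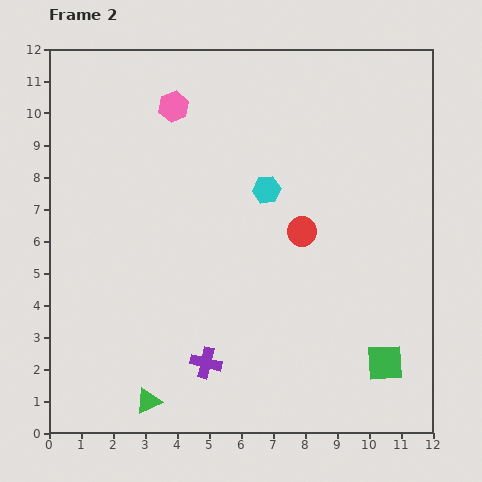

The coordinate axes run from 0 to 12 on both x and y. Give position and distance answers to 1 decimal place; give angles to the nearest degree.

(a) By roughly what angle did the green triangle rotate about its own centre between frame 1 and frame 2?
53° clockwise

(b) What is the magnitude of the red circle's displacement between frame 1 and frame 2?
4.2

The red circle moved from (11.1, 9.0) to (7.9, 6.3), a distance of √(3.2² + 2.7²) ≈ 4.2.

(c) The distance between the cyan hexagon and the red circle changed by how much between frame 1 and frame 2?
-1.5

Distance in frame 1: 3.2. Distance in frame 2: 1.7.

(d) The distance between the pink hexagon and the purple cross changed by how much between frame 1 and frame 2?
-0.7

Distance in frame 1: 8.8. Distance in frame 2: 8.1.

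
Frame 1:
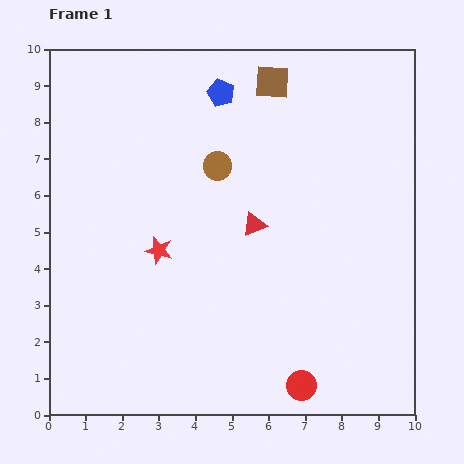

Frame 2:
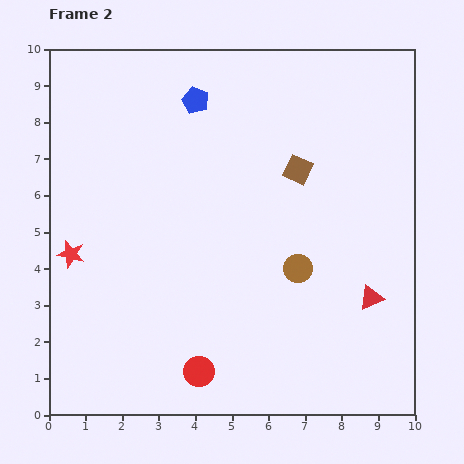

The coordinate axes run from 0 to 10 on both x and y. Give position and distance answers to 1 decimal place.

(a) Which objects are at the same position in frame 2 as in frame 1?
none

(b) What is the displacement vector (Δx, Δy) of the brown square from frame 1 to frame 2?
(0.7, -2.4)

The brown square was at (6.1, 9.1) in frame 1 and (6.8, 6.7) in frame 2.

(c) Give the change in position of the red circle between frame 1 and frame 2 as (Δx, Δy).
(-2.8, 0.4)

The red circle was at (6.9, 0.8) in frame 1 and (4.1, 1.2) in frame 2.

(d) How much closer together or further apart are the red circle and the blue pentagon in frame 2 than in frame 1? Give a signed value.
-0.9

Distance in frame 1: 8.3. Distance in frame 2: 7.4.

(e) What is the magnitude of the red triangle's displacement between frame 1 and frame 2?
3.8

The red triangle moved from (5.6, 5.2) to (8.8, 3.2), a distance of √(3.2² + 2.0²) ≈ 3.8.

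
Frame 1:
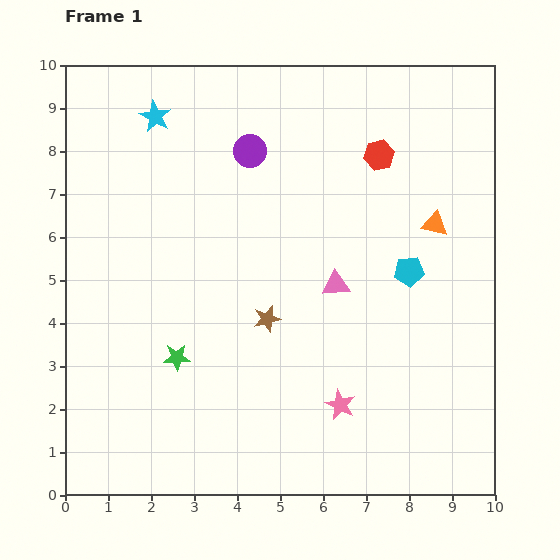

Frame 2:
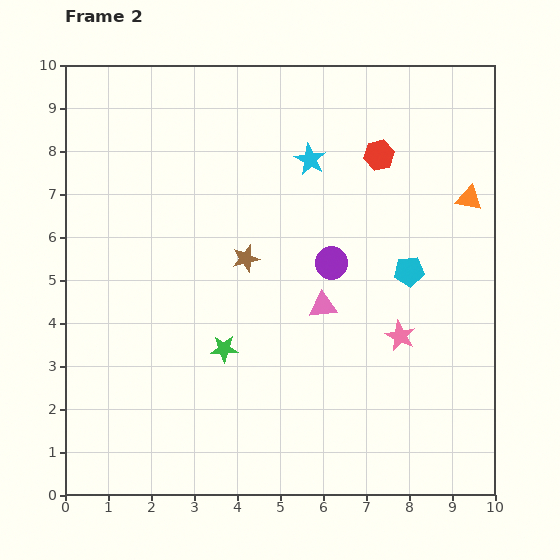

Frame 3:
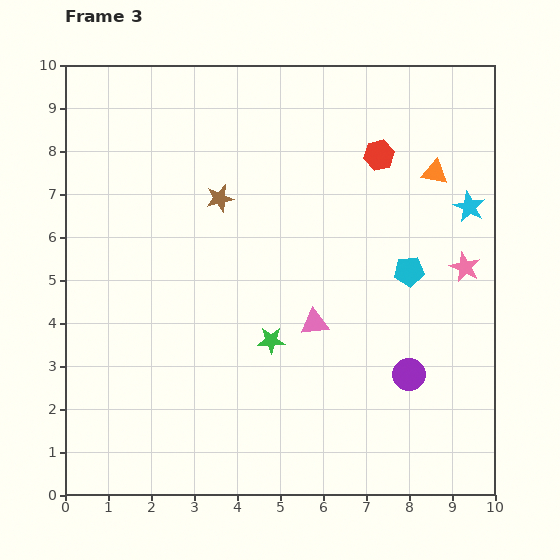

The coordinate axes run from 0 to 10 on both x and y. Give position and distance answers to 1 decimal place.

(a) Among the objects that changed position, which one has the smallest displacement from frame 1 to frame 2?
the pink triangle

(moved 0.6)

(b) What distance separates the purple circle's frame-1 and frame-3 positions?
6.4

The purple circle moved from (4.3, 8.0) to (8.0, 2.8), a distance of √(3.7² + 5.2²) ≈ 6.4.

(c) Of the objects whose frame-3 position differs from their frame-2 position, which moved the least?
the pink triangle

(moved 0.4)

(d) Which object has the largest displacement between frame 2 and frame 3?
the cyan star

(moved 3.9; next 3.2)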